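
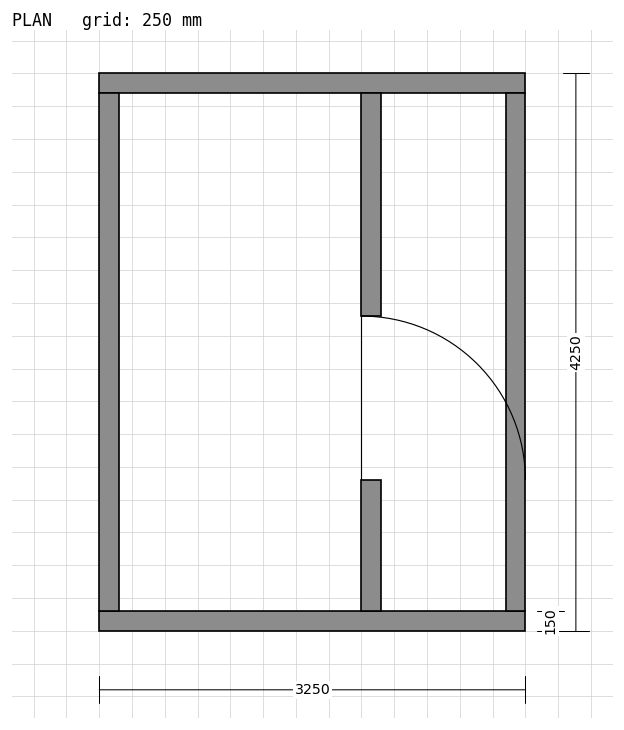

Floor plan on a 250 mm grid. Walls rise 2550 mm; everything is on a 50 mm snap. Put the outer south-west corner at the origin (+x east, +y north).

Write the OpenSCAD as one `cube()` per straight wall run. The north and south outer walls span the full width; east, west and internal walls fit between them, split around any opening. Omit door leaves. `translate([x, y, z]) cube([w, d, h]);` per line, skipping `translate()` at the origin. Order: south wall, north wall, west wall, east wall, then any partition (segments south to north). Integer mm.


cube([3250, 150, 2550]);
translate([0, 4100, 0]) cube([3250, 150, 2550]);
translate([0, 150, 0]) cube([150, 3950, 2550]);
translate([3100, 150, 0]) cube([150, 3950, 2550]);
translate([2000, 150, 0]) cube([150, 1000, 2550]);
translate([2000, 2400, 0]) cube([150, 1700, 2550]);


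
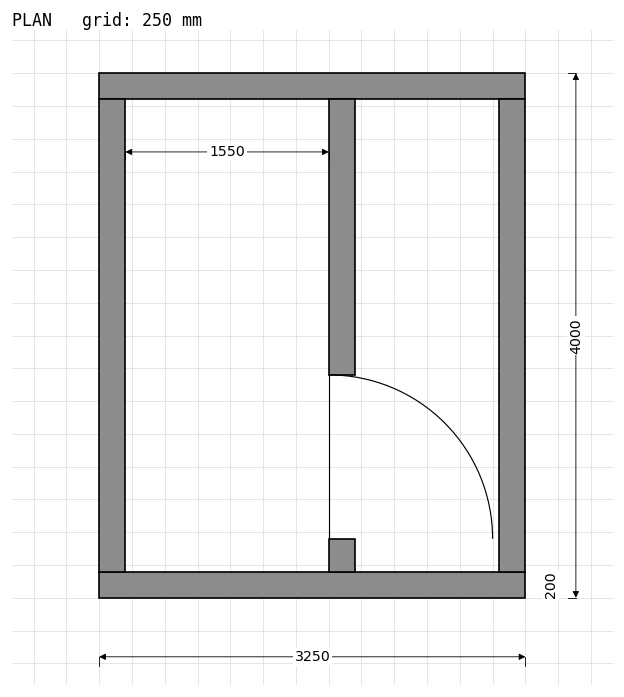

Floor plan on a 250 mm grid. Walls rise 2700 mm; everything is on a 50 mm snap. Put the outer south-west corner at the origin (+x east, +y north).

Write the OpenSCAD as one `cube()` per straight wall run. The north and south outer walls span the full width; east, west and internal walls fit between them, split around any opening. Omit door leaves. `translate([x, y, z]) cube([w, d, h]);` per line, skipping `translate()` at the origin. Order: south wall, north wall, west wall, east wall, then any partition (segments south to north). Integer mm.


cube([3250, 200, 2700]);
translate([0, 3800, 0]) cube([3250, 200, 2700]);
translate([0, 200, 0]) cube([200, 3600, 2700]);
translate([3050, 200, 0]) cube([200, 3600, 2700]);
translate([1750, 200, 0]) cube([200, 250, 2700]);
translate([1750, 1700, 0]) cube([200, 2100, 2700]);


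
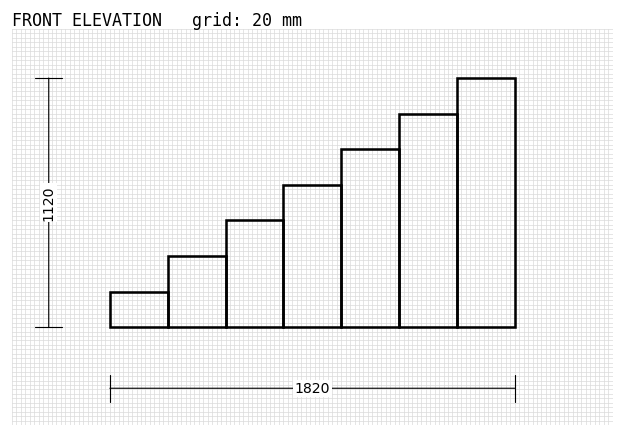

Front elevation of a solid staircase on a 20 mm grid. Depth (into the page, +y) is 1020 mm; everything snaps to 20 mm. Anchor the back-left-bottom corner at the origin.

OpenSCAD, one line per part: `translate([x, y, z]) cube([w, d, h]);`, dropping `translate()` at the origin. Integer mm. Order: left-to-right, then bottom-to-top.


cube([260, 1020, 160]);
translate([260, 0, 0]) cube([260, 1020, 320]);
translate([520, 0, 0]) cube([260, 1020, 480]);
translate([780, 0, 0]) cube([260, 1020, 640]);
translate([1040, 0, 0]) cube([260, 1020, 800]);
translate([1300, 0, 0]) cube([260, 1020, 960]);
translate([1560, 0, 0]) cube([260, 1020, 1120]);


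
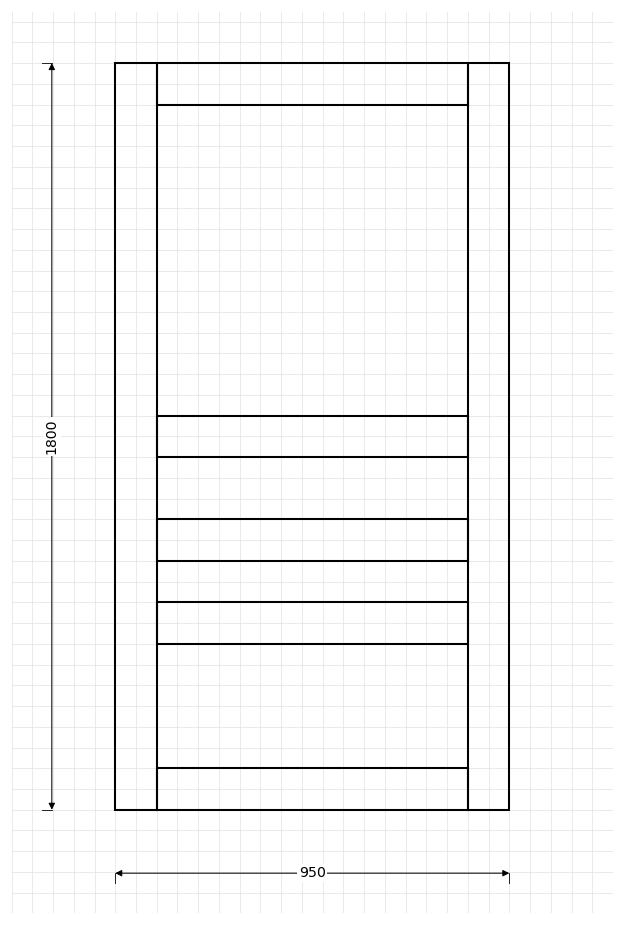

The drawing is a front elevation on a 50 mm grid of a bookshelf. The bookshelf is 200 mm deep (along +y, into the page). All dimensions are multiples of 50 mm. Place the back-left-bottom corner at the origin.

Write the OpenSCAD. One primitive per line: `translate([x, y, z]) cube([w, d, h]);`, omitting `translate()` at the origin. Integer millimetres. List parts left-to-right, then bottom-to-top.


cube([100, 200, 1800]);
translate([100, 0, 0]) cube([750, 200, 100]);
translate([100, 0, 400]) cube([750, 200, 100]);
translate([100, 0, 600]) cube([750, 200, 100]);
translate([100, 0, 850]) cube([750, 200, 100]);
translate([100, 0, 1700]) cube([750, 200, 100]);
translate([850, 0, 0]) cube([100, 200, 1800]);


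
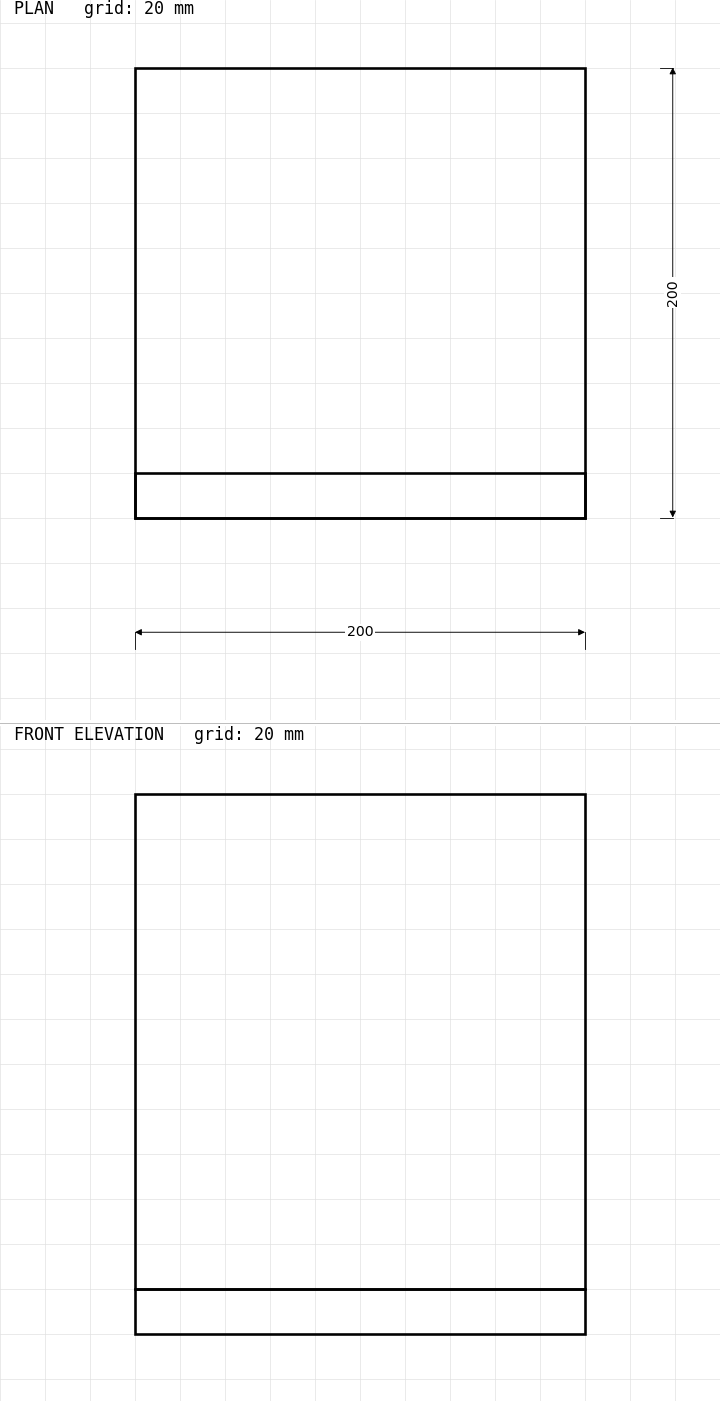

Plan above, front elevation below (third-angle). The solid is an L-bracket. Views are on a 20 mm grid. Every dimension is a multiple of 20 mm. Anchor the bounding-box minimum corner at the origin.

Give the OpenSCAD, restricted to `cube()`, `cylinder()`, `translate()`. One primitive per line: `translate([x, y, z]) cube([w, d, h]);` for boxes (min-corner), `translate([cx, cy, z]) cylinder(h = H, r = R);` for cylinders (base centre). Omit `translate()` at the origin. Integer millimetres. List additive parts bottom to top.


cube([200, 200, 20]);
translate([0, 0, 20]) cube([200, 20, 220]);


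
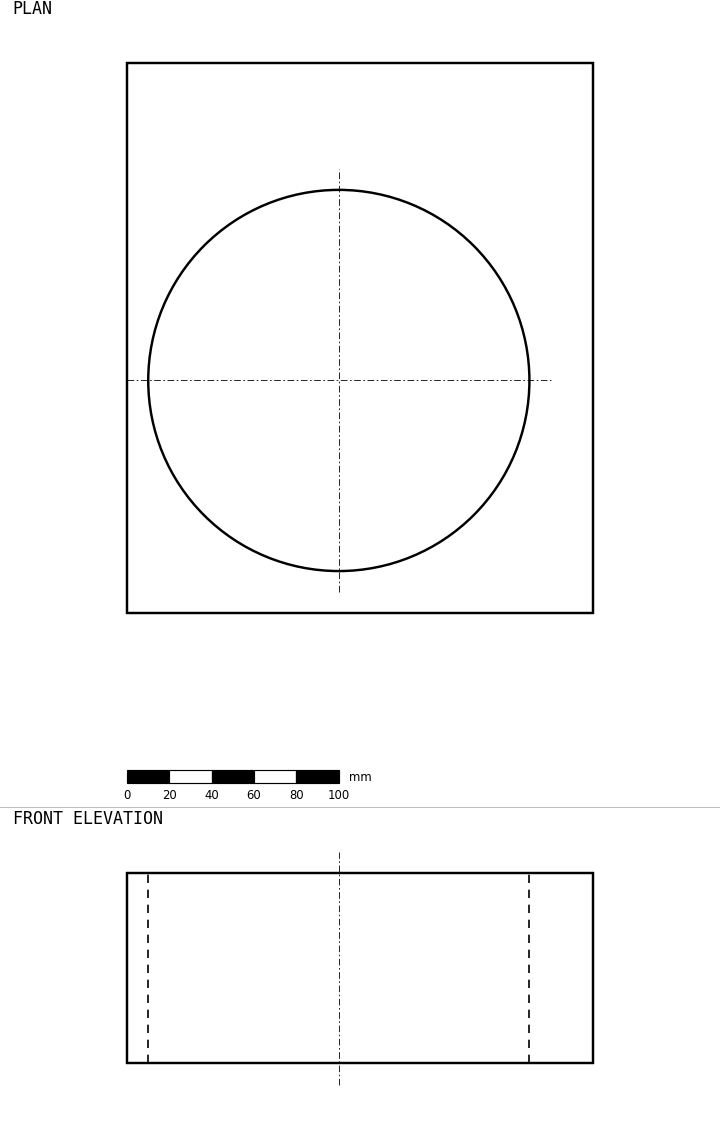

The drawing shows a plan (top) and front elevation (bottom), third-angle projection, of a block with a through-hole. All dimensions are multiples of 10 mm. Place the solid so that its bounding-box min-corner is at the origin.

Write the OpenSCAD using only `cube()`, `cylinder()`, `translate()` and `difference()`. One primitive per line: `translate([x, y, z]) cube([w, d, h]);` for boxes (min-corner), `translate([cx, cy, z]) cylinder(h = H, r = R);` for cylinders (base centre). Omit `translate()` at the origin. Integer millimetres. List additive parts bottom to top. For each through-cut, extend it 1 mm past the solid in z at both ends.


difference() {
  cube([220, 260, 90]);
  translate([100, 110, -1]) cylinder(h = 92, r = 90);
}


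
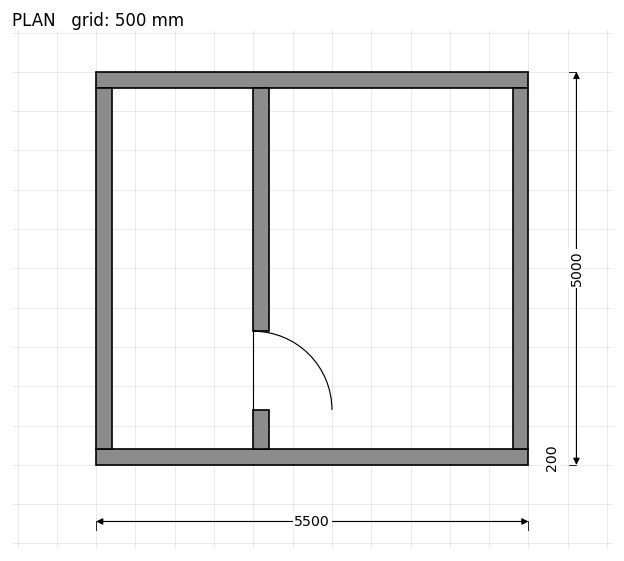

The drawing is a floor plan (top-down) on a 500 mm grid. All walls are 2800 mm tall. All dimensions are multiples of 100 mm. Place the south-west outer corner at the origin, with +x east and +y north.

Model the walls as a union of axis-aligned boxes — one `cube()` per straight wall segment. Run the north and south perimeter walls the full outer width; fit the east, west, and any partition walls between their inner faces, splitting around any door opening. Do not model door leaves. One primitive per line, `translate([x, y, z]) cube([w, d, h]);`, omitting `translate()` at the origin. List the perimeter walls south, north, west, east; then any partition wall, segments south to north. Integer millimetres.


cube([5500, 200, 2800]);
translate([0, 4800, 0]) cube([5500, 200, 2800]);
translate([0, 200, 0]) cube([200, 4600, 2800]);
translate([5300, 200, 0]) cube([200, 4600, 2800]);
translate([2000, 200, 0]) cube([200, 500, 2800]);
translate([2000, 1700, 0]) cube([200, 3100, 2800]);


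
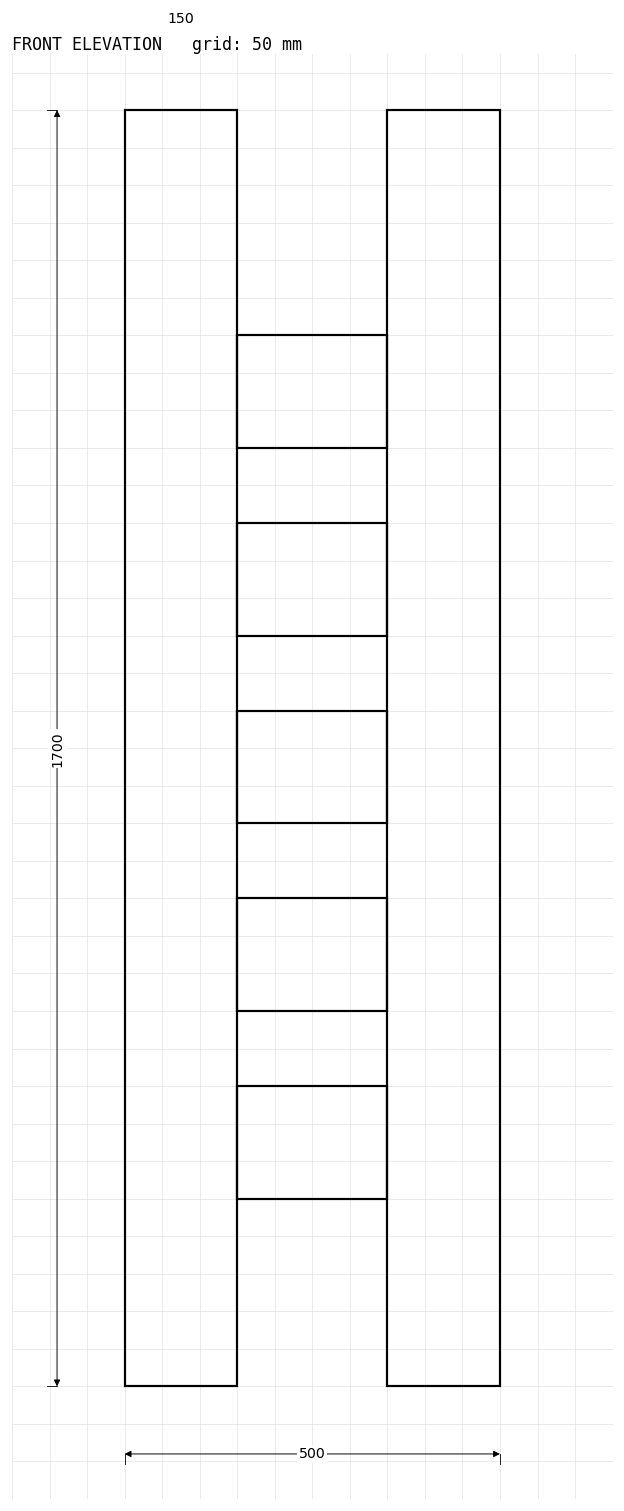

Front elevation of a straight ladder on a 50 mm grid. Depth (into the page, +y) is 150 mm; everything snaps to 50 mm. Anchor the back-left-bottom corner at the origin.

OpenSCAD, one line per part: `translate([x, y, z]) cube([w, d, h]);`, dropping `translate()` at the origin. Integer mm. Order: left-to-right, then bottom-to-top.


cube([150, 150, 1700]);
translate([150, 0, 250]) cube([200, 150, 150]);
translate([150, 0, 500]) cube([200, 150, 150]);
translate([150, 0, 750]) cube([200, 150, 150]);
translate([150, 0, 1000]) cube([200, 150, 150]);
translate([150, 0, 1250]) cube([200, 150, 150]);
translate([350, 0, 0]) cube([150, 150, 1700]);


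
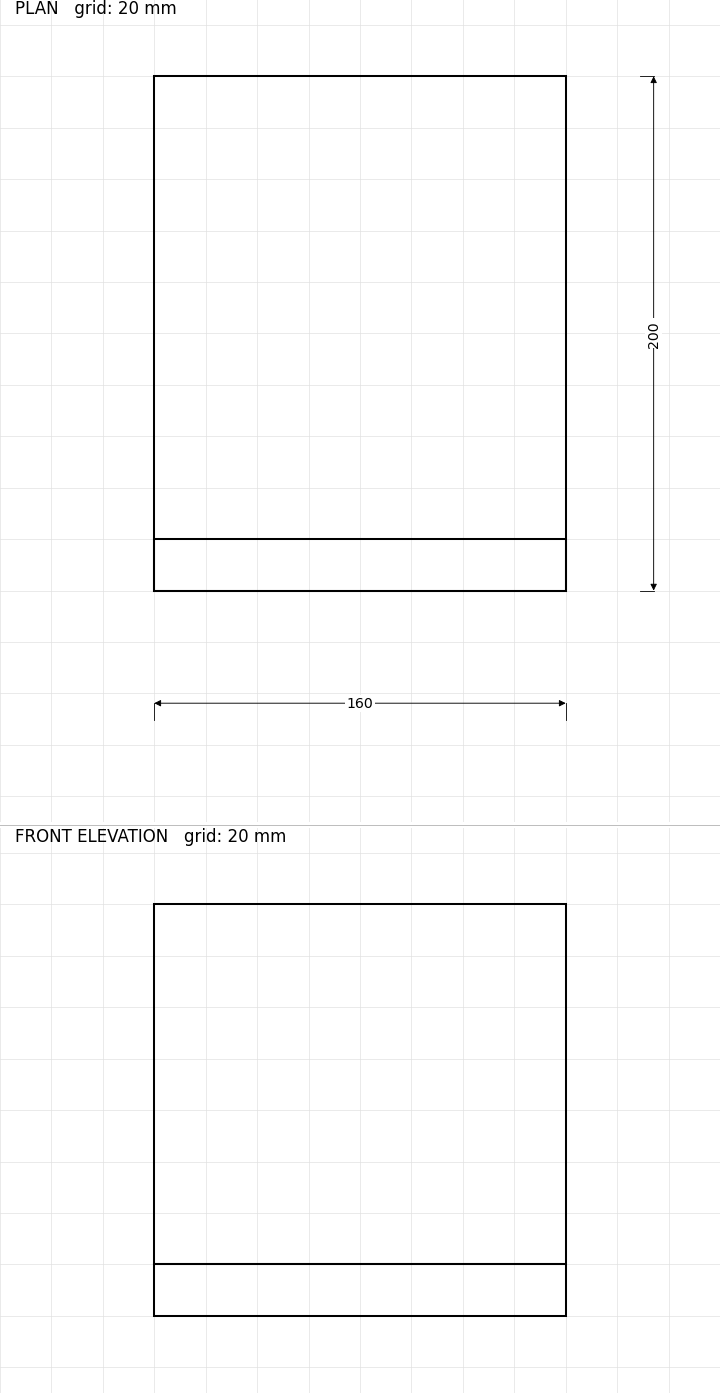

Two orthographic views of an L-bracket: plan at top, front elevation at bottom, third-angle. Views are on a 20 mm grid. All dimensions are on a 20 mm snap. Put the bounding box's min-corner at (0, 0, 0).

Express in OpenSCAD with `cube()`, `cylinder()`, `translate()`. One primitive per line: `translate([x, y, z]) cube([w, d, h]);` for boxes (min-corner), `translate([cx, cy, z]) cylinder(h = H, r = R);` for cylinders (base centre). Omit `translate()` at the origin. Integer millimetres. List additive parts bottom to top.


cube([160, 200, 20]);
translate([0, 0, 20]) cube([160, 20, 140]);


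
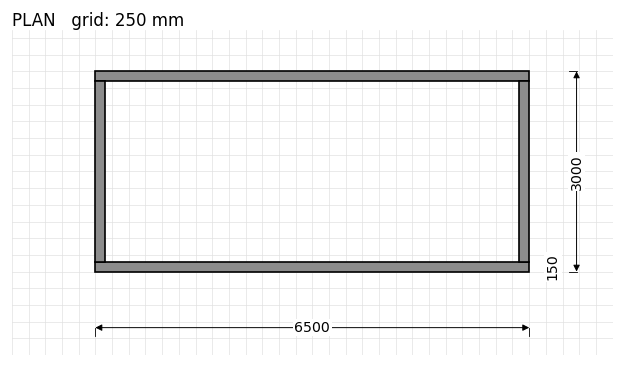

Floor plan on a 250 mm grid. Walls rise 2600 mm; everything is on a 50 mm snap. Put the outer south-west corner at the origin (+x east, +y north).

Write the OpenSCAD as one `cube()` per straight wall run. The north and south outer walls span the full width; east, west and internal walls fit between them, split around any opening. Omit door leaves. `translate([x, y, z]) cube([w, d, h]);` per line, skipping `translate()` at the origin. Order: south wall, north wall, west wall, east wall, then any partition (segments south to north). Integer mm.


cube([6500, 150, 2600]);
translate([0, 2850, 0]) cube([6500, 150, 2600]);
translate([0, 150, 0]) cube([150, 2700, 2600]);
translate([6350, 150, 0]) cube([150, 2700, 2600]);


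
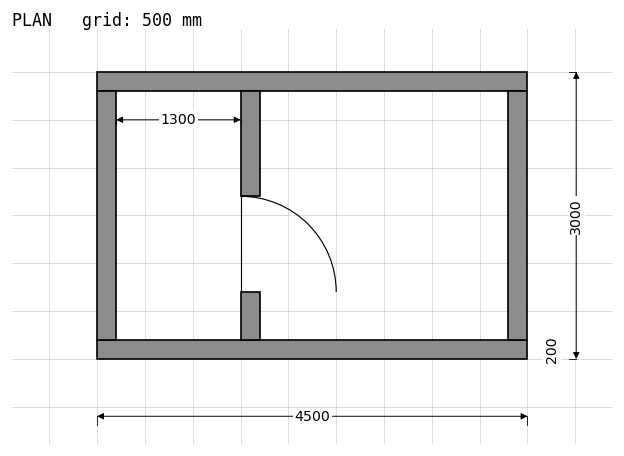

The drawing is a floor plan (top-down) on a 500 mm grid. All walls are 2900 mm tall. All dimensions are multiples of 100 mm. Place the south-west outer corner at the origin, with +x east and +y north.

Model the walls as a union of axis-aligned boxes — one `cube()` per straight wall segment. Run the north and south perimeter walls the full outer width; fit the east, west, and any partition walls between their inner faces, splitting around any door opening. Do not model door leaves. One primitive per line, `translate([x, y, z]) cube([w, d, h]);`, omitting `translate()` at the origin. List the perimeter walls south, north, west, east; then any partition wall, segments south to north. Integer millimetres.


cube([4500, 200, 2900]);
translate([0, 2800, 0]) cube([4500, 200, 2900]);
translate([0, 200, 0]) cube([200, 2600, 2900]);
translate([4300, 200, 0]) cube([200, 2600, 2900]);
translate([1500, 200, 0]) cube([200, 500, 2900]);
translate([1500, 1700, 0]) cube([200, 1100, 2900]);


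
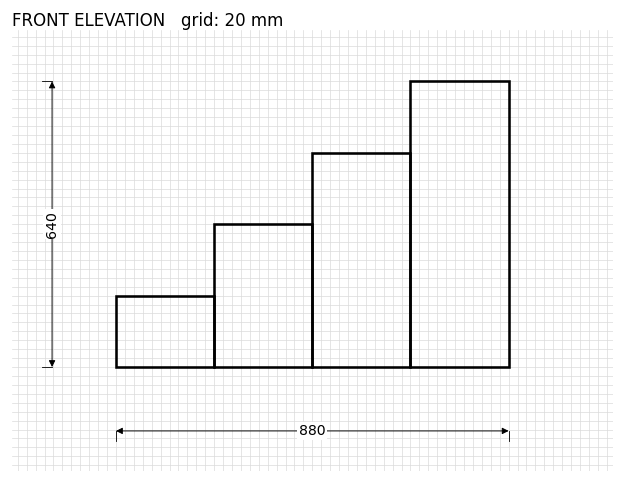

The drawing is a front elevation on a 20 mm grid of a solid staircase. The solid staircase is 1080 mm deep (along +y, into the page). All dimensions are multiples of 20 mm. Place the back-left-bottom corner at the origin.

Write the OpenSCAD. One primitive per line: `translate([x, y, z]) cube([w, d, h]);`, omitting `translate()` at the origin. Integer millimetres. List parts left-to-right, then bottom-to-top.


cube([220, 1080, 160]);
translate([220, 0, 0]) cube([220, 1080, 320]);
translate([440, 0, 0]) cube([220, 1080, 480]);
translate([660, 0, 0]) cube([220, 1080, 640]);


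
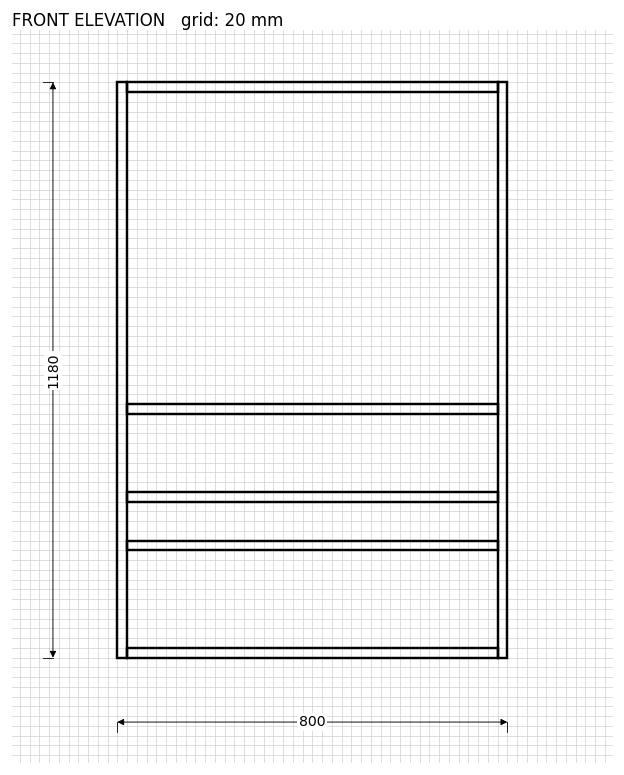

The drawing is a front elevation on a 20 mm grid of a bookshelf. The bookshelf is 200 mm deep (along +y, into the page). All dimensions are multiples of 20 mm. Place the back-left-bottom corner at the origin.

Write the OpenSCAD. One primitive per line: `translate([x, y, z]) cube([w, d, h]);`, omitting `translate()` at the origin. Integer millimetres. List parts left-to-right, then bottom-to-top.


cube([20, 200, 1180]);
translate([20, 0, 0]) cube([760, 200, 20]);
translate([20, 0, 220]) cube([760, 200, 20]);
translate([20, 0, 320]) cube([760, 200, 20]);
translate([20, 0, 500]) cube([760, 200, 20]);
translate([20, 0, 1160]) cube([760, 200, 20]);
translate([780, 0, 0]) cube([20, 200, 1180]);


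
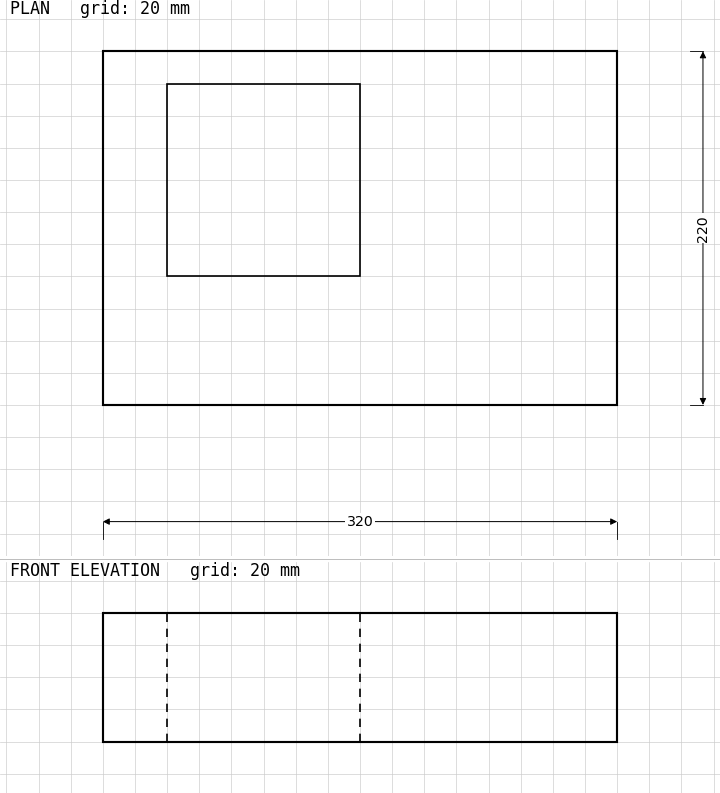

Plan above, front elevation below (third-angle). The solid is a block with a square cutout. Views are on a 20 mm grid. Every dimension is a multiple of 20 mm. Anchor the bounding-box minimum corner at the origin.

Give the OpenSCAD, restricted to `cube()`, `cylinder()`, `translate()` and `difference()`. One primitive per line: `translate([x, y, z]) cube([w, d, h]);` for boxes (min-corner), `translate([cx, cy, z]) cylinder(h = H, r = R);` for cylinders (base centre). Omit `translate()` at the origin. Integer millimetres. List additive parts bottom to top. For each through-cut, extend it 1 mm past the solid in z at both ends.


difference() {
  cube([320, 220, 80]);
  translate([40, 80, -1]) cube([120, 120, 82]);
}


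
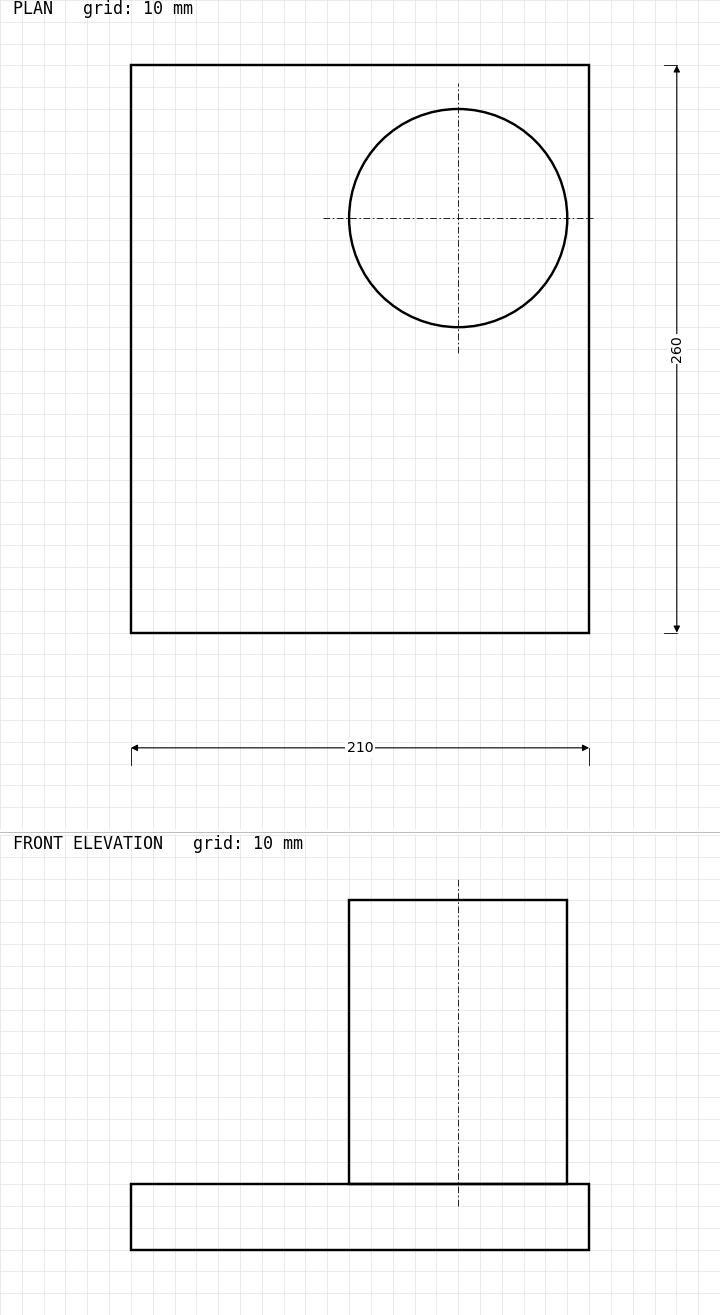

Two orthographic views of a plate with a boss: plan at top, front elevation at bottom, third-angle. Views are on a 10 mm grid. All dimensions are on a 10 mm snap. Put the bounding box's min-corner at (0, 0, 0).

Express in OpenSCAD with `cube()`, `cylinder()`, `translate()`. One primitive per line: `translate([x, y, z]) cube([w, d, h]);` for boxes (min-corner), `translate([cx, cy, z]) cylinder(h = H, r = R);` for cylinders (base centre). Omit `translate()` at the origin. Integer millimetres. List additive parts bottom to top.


cube([210, 260, 30]);
translate([150, 190, 30]) cylinder(h = 130, r = 50);


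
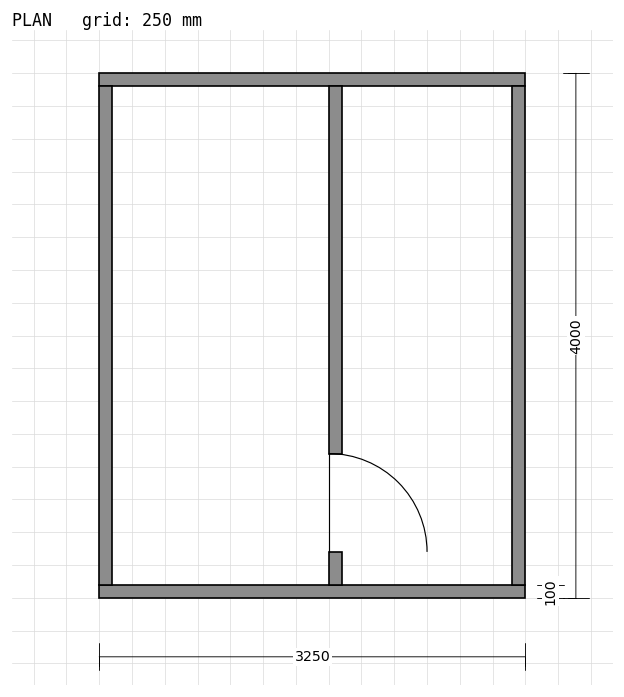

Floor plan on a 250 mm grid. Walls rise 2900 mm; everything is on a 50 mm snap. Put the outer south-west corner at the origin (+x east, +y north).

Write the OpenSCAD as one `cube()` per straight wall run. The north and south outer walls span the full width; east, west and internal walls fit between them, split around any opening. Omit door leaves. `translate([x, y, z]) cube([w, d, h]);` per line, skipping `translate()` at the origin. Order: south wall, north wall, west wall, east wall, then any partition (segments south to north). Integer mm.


cube([3250, 100, 2900]);
translate([0, 3900, 0]) cube([3250, 100, 2900]);
translate([0, 100, 0]) cube([100, 3800, 2900]);
translate([3150, 100, 0]) cube([100, 3800, 2900]);
translate([1750, 100, 0]) cube([100, 250, 2900]);
translate([1750, 1100, 0]) cube([100, 2800, 2900]);


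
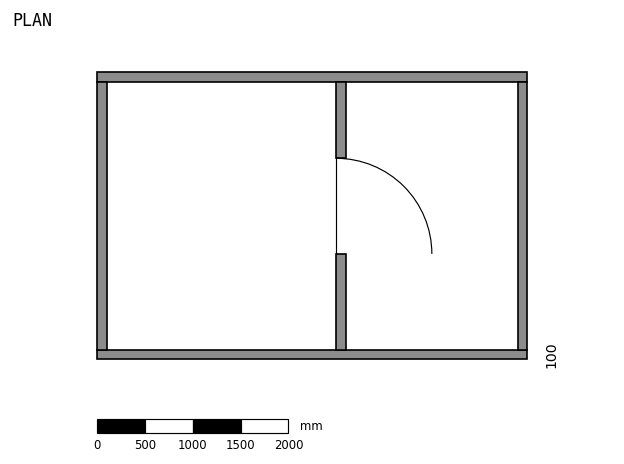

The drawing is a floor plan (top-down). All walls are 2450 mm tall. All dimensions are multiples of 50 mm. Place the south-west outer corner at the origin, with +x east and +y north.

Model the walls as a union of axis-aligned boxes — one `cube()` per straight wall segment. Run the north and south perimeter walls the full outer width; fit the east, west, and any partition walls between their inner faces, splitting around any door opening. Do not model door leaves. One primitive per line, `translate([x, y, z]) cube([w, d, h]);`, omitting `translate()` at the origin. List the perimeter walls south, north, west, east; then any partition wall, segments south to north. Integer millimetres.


cube([4500, 100, 2450]);
translate([0, 2900, 0]) cube([4500, 100, 2450]);
translate([0, 100, 0]) cube([100, 2800, 2450]);
translate([4400, 100, 0]) cube([100, 2800, 2450]);
translate([2500, 100, 0]) cube([100, 1000, 2450]);
translate([2500, 2100, 0]) cube([100, 800, 2450]);


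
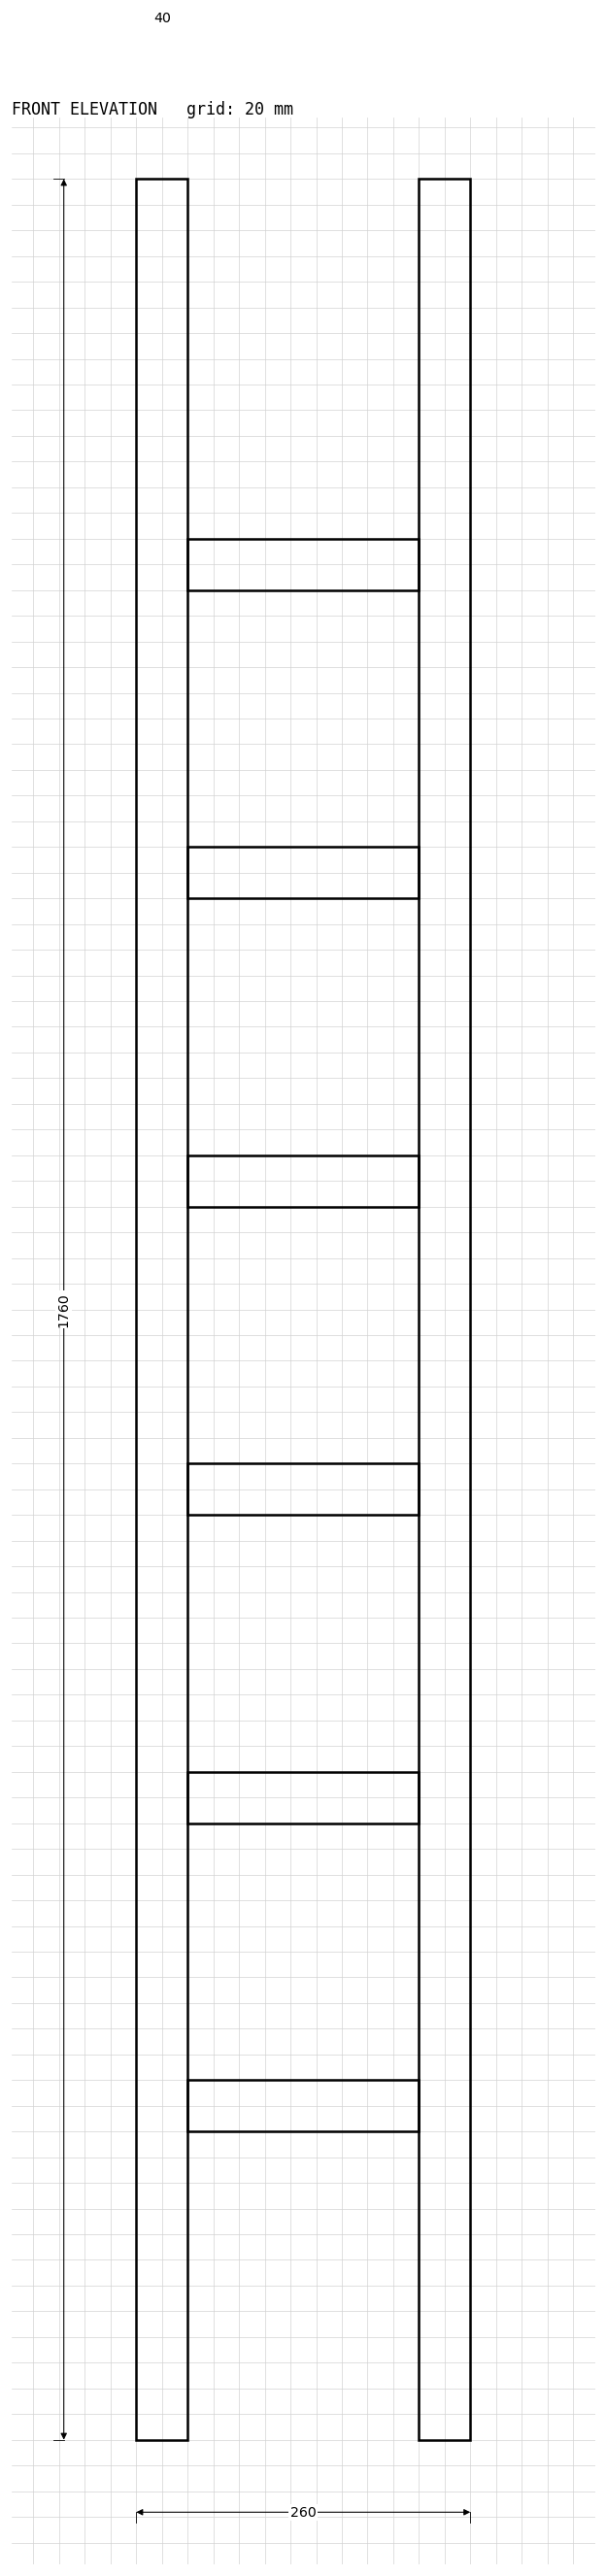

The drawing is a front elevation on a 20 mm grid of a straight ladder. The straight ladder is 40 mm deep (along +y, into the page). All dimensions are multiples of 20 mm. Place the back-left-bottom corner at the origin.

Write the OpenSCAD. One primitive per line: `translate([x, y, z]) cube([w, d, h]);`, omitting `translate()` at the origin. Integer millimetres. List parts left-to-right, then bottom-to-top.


cube([40, 40, 1760]);
translate([40, 0, 240]) cube([180, 40, 40]);
translate([40, 0, 480]) cube([180, 40, 40]);
translate([40, 0, 720]) cube([180, 40, 40]);
translate([40, 0, 960]) cube([180, 40, 40]);
translate([40, 0, 1200]) cube([180, 40, 40]);
translate([40, 0, 1440]) cube([180, 40, 40]);
translate([220, 0, 0]) cube([40, 40, 1760]);


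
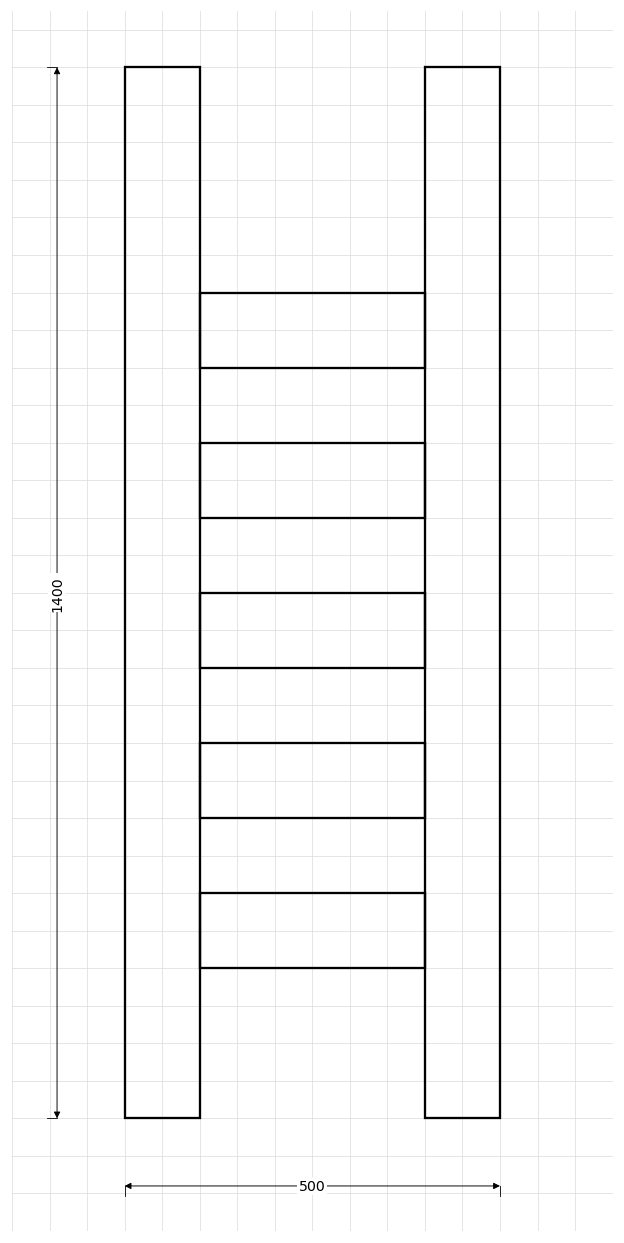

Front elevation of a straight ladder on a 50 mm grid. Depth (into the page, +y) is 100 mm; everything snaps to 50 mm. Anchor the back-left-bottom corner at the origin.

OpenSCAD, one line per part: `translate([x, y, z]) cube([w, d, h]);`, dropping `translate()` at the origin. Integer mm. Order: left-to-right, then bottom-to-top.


cube([100, 100, 1400]);
translate([100, 0, 200]) cube([300, 100, 100]);
translate([100, 0, 400]) cube([300, 100, 100]);
translate([100, 0, 600]) cube([300, 100, 100]);
translate([100, 0, 800]) cube([300, 100, 100]);
translate([100, 0, 1000]) cube([300, 100, 100]);
translate([400, 0, 0]) cube([100, 100, 1400]);


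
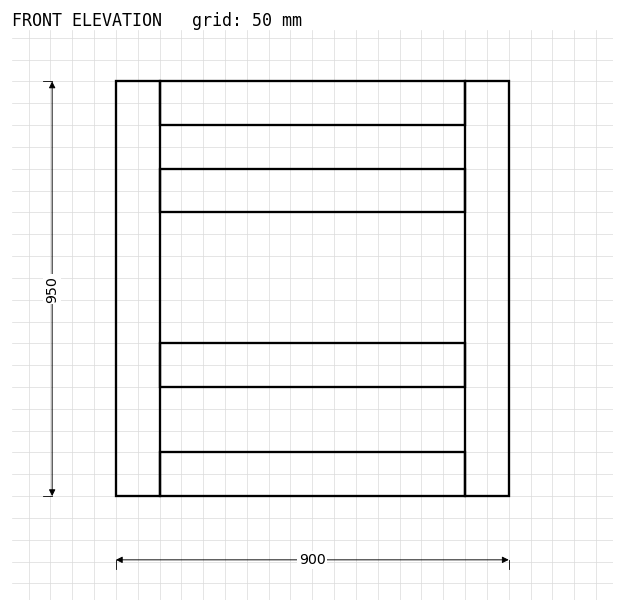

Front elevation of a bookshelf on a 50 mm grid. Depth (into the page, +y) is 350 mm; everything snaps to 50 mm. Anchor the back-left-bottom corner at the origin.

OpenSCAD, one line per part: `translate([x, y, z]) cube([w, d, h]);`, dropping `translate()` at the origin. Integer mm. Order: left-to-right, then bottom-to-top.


cube([100, 350, 950]);
translate([100, 0, 0]) cube([700, 350, 100]);
translate([100, 0, 250]) cube([700, 350, 100]);
translate([100, 0, 650]) cube([700, 350, 100]);
translate([100, 0, 850]) cube([700, 350, 100]);
translate([800, 0, 0]) cube([100, 350, 950]);


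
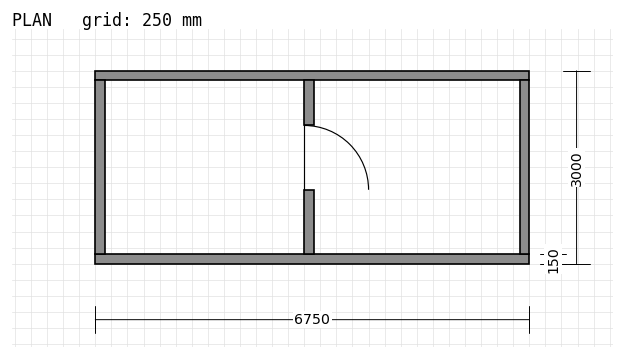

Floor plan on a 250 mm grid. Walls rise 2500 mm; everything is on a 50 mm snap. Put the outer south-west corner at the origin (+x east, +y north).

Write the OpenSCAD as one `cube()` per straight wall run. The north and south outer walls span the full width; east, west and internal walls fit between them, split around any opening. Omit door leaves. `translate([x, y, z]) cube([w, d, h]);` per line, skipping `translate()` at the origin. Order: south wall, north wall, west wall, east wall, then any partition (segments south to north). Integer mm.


cube([6750, 150, 2500]);
translate([0, 2850, 0]) cube([6750, 150, 2500]);
translate([0, 150, 0]) cube([150, 2700, 2500]);
translate([6600, 150, 0]) cube([150, 2700, 2500]);
translate([3250, 150, 0]) cube([150, 1000, 2500]);
translate([3250, 2150, 0]) cube([150, 700, 2500]);


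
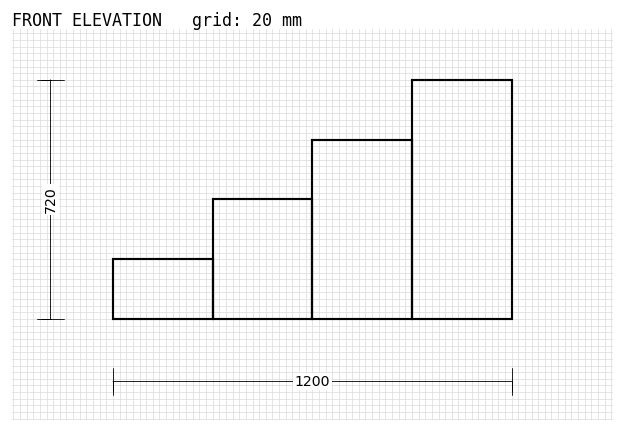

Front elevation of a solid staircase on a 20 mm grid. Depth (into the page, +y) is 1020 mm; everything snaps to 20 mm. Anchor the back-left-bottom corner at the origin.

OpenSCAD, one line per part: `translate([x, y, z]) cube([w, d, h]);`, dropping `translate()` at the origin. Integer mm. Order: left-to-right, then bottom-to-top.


cube([300, 1020, 180]);
translate([300, 0, 0]) cube([300, 1020, 360]);
translate([600, 0, 0]) cube([300, 1020, 540]);
translate([900, 0, 0]) cube([300, 1020, 720]);


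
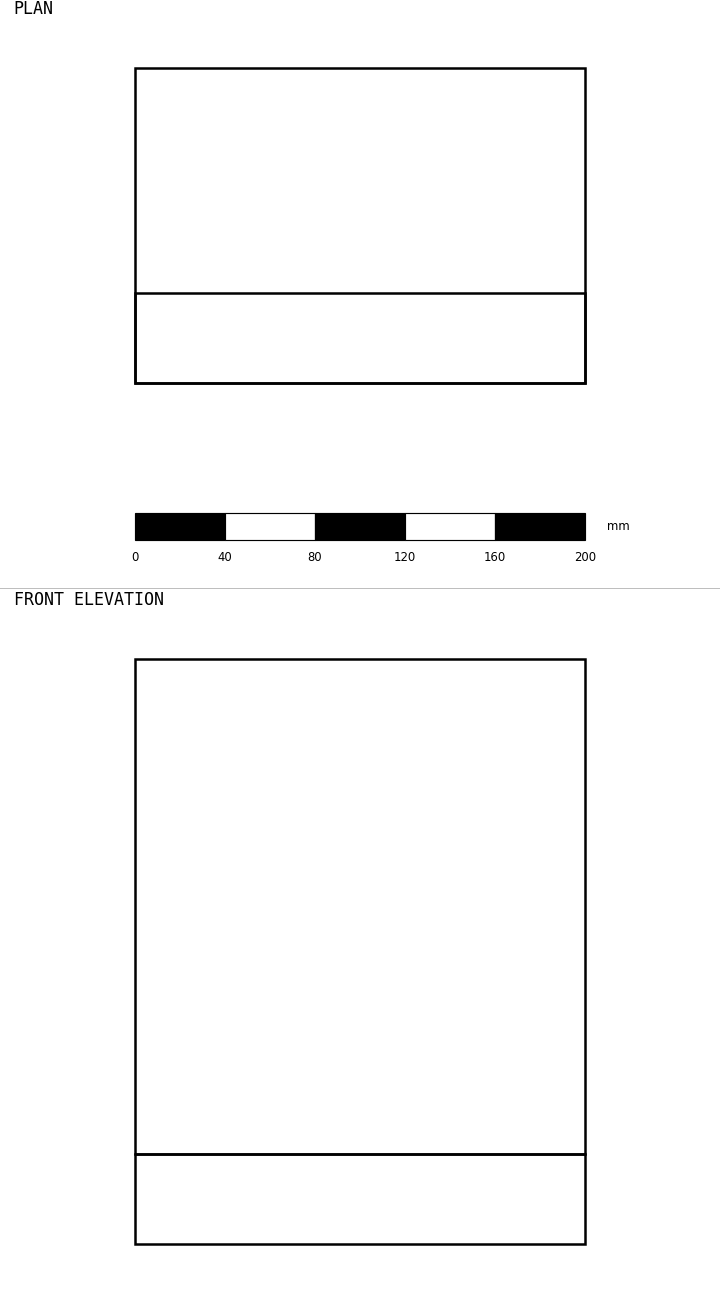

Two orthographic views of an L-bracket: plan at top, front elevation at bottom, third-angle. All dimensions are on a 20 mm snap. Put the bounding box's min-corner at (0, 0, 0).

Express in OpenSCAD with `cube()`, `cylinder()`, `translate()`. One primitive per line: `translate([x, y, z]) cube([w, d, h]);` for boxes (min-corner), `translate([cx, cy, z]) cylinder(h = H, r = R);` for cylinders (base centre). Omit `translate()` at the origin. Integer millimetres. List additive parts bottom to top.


cube([200, 140, 40]);
translate([0, 0, 40]) cube([200, 40, 220]);


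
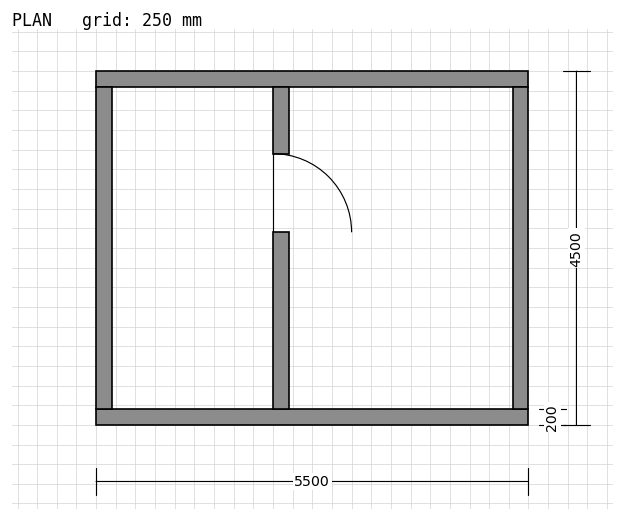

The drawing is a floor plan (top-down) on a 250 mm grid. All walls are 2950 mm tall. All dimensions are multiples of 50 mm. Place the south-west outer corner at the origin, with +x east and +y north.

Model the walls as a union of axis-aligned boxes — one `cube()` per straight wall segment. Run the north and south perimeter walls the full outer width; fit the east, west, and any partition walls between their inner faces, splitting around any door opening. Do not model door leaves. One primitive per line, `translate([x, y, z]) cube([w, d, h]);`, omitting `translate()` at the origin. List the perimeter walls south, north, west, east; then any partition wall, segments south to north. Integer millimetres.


cube([5500, 200, 2950]);
translate([0, 4300, 0]) cube([5500, 200, 2950]);
translate([0, 200, 0]) cube([200, 4100, 2950]);
translate([5300, 200, 0]) cube([200, 4100, 2950]);
translate([2250, 200, 0]) cube([200, 2250, 2950]);
translate([2250, 3450, 0]) cube([200, 850, 2950]);


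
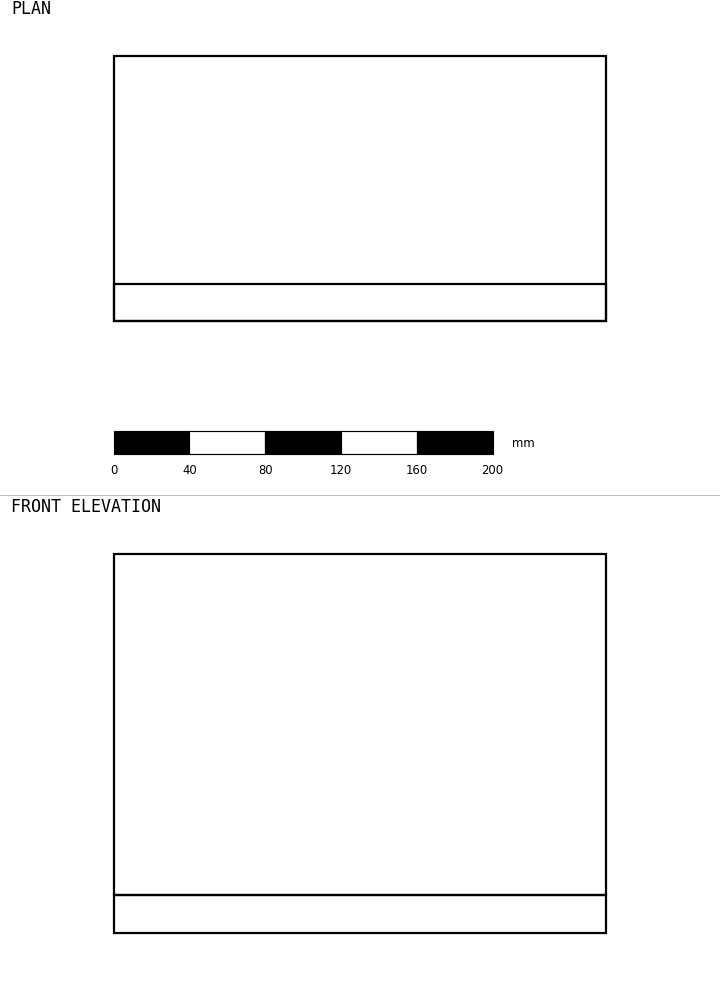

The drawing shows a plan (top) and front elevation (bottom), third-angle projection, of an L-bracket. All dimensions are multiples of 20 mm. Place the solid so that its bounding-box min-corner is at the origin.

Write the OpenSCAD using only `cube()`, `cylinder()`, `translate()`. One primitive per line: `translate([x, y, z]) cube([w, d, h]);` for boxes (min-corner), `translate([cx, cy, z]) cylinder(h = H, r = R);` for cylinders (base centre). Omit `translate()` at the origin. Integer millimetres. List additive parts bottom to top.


cube([260, 140, 20]);
translate([0, 0, 20]) cube([260, 20, 180]);


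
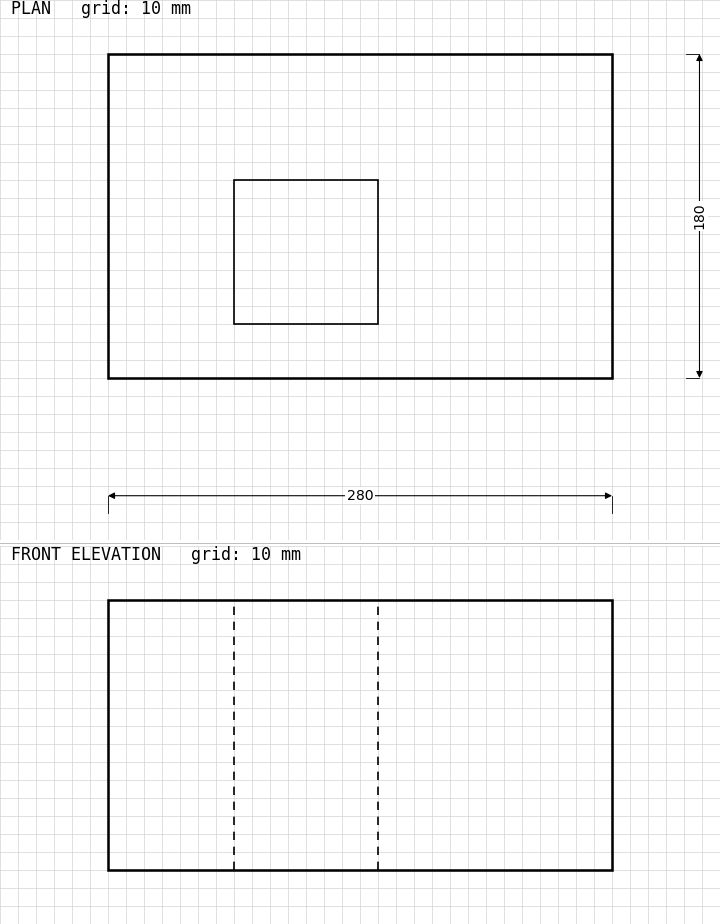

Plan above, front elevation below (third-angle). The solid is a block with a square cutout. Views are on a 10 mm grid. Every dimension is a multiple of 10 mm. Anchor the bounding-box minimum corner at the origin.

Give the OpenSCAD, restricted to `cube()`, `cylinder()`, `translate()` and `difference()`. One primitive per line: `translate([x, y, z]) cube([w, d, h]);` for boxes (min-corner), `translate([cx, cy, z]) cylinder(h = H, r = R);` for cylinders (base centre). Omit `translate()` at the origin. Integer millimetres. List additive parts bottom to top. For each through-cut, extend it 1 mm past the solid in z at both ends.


difference() {
  cube([280, 180, 150]);
  translate([70, 30, -1]) cube([80, 80, 152]);
}


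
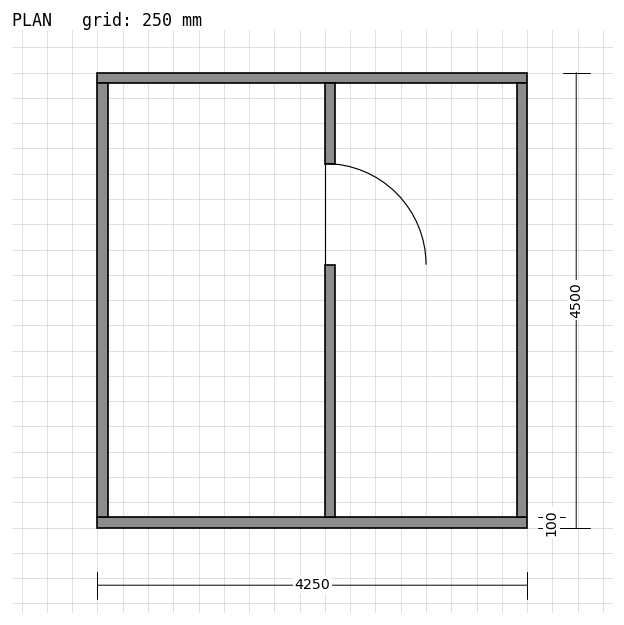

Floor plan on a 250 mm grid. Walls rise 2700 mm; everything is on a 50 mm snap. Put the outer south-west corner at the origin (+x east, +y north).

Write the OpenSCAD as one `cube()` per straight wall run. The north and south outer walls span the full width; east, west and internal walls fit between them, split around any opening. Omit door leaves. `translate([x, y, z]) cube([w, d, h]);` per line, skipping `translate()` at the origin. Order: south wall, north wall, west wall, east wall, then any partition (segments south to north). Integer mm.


cube([4250, 100, 2700]);
translate([0, 4400, 0]) cube([4250, 100, 2700]);
translate([0, 100, 0]) cube([100, 4300, 2700]);
translate([4150, 100, 0]) cube([100, 4300, 2700]);
translate([2250, 100, 0]) cube([100, 2500, 2700]);
translate([2250, 3600, 0]) cube([100, 800, 2700]);


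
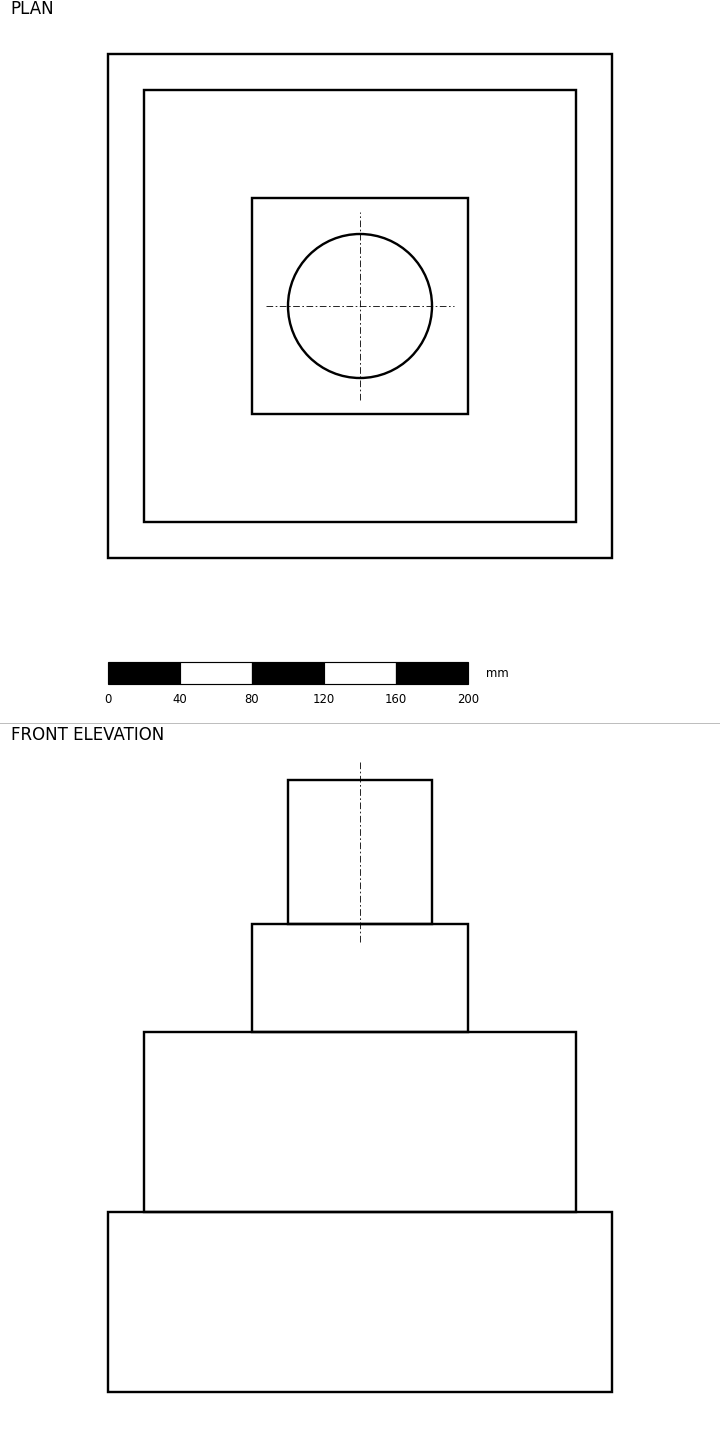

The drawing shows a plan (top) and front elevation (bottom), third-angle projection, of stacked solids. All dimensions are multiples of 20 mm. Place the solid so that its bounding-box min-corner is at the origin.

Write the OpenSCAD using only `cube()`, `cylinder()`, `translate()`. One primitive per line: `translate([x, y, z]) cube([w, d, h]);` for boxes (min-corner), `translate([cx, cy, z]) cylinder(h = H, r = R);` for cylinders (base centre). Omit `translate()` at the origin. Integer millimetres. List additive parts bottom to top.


cube([280, 280, 100]);
translate([20, 20, 100]) cube([240, 240, 100]);
translate([80, 80, 200]) cube([120, 120, 60]);
translate([140, 140, 260]) cylinder(h = 80, r = 40);


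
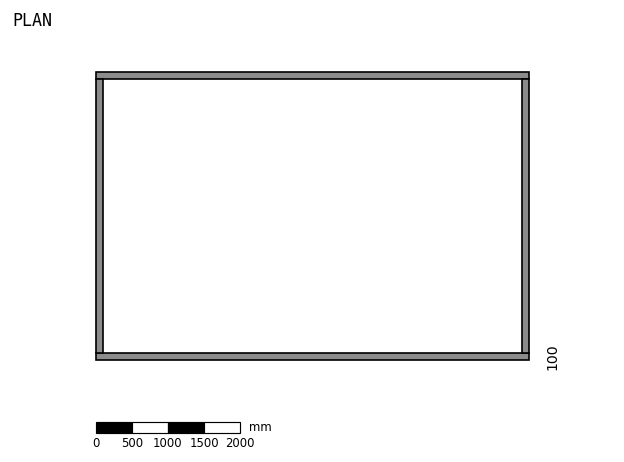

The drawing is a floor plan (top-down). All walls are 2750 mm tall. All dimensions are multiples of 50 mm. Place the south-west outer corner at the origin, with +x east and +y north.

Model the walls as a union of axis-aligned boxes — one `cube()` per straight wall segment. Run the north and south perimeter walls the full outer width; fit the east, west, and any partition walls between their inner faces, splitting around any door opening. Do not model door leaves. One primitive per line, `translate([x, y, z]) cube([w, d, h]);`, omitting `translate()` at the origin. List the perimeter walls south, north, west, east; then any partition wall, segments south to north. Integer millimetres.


cube([6000, 100, 2750]);
translate([0, 3900, 0]) cube([6000, 100, 2750]);
translate([0, 100, 0]) cube([100, 3800, 2750]);
translate([5900, 100, 0]) cube([100, 3800, 2750]);


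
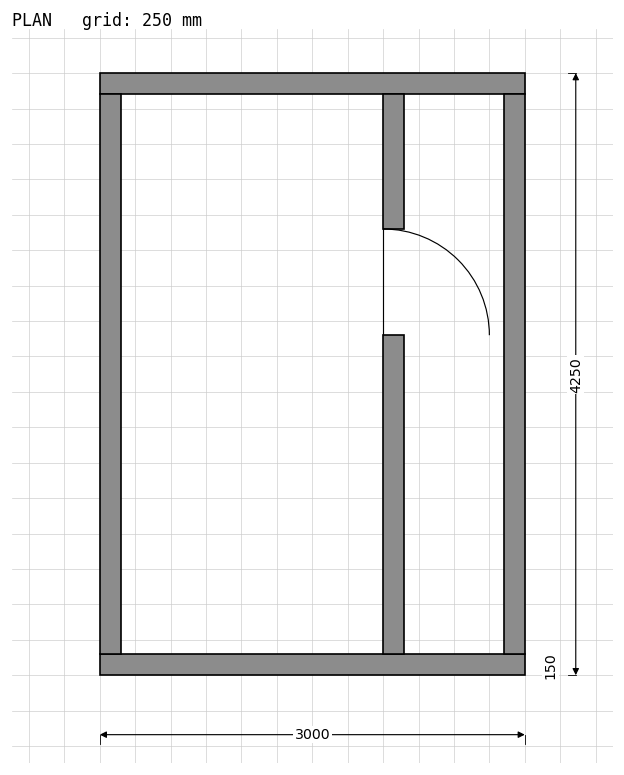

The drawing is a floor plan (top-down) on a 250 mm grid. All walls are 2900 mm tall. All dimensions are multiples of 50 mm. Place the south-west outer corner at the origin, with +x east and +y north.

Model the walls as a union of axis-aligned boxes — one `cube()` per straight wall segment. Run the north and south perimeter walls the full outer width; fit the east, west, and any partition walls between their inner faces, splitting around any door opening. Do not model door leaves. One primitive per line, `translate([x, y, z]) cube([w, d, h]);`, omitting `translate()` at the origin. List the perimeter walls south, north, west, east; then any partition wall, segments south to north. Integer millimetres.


cube([3000, 150, 2900]);
translate([0, 4100, 0]) cube([3000, 150, 2900]);
translate([0, 150, 0]) cube([150, 3950, 2900]);
translate([2850, 150, 0]) cube([150, 3950, 2900]);
translate([2000, 150, 0]) cube([150, 2250, 2900]);
translate([2000, 3150, 0]) cube([150, 950, 2900]);


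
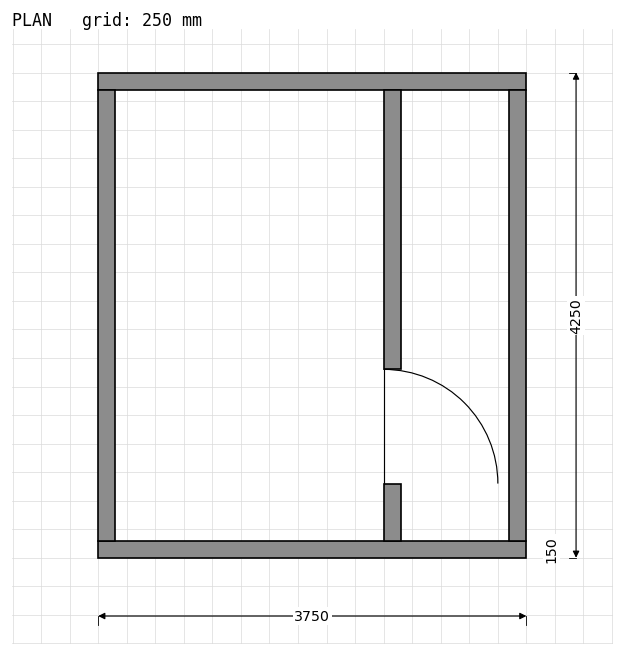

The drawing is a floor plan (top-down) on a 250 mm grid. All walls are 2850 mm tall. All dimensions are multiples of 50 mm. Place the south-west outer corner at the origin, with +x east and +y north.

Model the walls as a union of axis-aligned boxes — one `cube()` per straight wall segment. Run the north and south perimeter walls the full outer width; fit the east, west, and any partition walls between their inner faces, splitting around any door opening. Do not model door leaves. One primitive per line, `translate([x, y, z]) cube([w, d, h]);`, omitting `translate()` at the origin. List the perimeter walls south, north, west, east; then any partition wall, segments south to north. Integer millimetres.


cube([3750, 150, 2850]);
translate([0, 4100, 0]) cube([3750, 150, 2850]);
translate([0, 150, 0]) cube([150, 3950, 2850]);
translate([3600, 150, 0]) cube([150, 3950, 2850]);
translate([2500, 150, 0]) cube([150, 500, 2850]);
translate([2500, 1650, 0]) cube([150, 2450, 2850]);


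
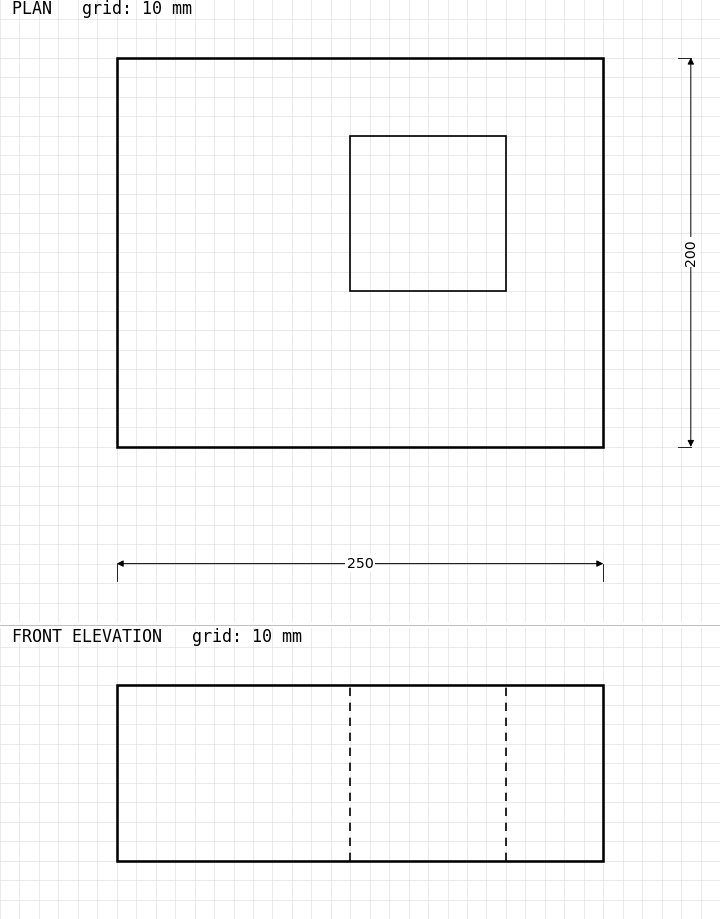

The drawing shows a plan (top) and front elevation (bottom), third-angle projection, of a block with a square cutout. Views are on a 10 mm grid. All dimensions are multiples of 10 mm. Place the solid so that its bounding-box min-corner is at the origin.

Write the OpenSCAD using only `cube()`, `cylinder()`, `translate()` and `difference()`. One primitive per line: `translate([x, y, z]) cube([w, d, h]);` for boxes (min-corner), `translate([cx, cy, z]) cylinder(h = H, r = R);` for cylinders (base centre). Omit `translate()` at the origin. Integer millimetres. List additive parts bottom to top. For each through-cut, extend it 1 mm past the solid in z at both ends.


difference() {
  cube([250, 200, 90]);
  translate([120, 80, -1]) cube([80, 80, 92]);
}


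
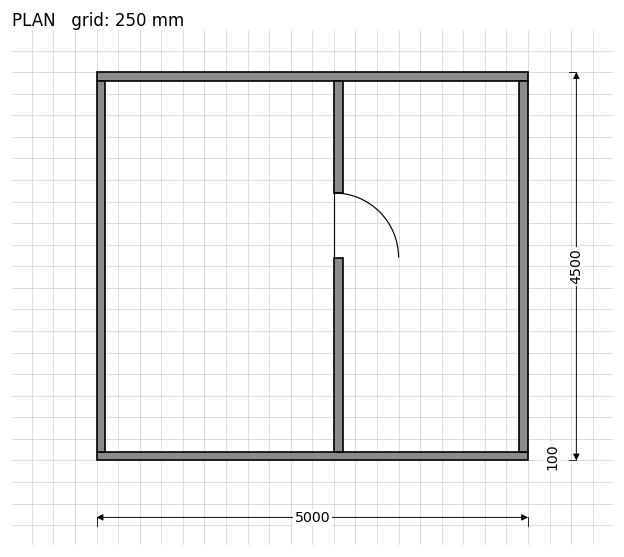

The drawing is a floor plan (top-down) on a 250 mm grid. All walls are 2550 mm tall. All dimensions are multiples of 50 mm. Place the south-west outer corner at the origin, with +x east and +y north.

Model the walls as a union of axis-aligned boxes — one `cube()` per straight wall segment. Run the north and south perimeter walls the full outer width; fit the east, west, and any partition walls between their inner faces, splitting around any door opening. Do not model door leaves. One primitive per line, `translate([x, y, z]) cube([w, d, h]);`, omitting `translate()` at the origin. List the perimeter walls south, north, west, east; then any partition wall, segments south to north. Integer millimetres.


cube([5000, 100, 2550]);
translate([0, 4400, 0]) cube([5000, 100, 2550]);
translate([0, 100, 0]) cube([100, 4300, 2550]);
translate([4900, 100, 0]) cube([100, 4300, 2550]);
translate([2750, 100, 0]) cube([100, 2250, 2550]);
translate([2750, 3100, 0]) cube([100, 1300, 2550]);


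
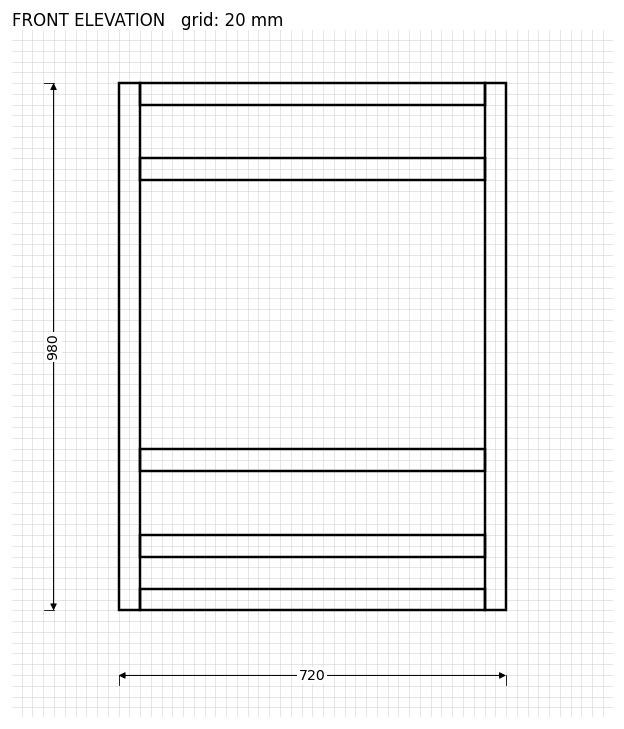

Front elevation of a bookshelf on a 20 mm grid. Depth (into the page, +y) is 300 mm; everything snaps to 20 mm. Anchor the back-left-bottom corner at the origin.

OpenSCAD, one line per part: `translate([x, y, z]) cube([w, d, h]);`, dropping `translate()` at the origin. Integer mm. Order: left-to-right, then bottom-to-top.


cube([40, 300, 980]);
translate([40, 0, 0]) cube([640, 300, 40]);
translate([40, 0, 100]) cube([640, 300, 40]);
translate([40, 0, 260]) cube([640, 300, 40]);
translate([40, 0, 800]) cube([640, 300, 40]);
translate([40, 0, 940]) cube([640, 300, 40]);
translate([680, 0, 0]) cube([40, 300, 980]);


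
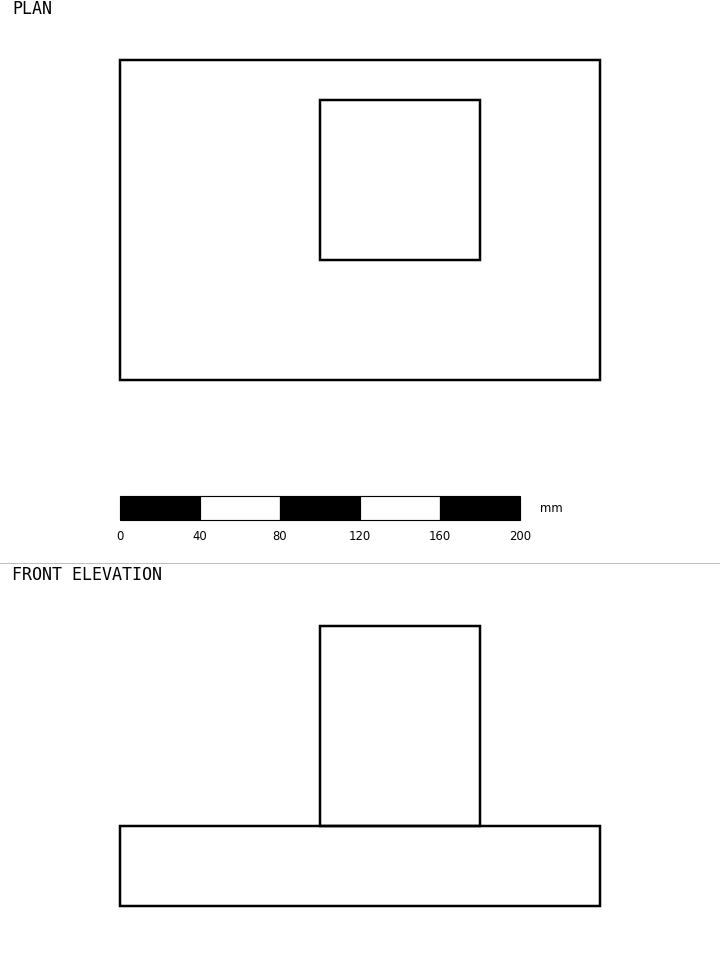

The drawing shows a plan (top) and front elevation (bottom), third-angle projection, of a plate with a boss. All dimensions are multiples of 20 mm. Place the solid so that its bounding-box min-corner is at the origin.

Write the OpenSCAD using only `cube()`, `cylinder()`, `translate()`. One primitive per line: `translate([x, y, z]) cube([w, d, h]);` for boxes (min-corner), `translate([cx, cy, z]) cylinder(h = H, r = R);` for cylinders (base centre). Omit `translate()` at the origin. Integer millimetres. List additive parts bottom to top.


cube([240, 160, 40]);
translate([100, 60, 40]) cube([80, 80, 100]);


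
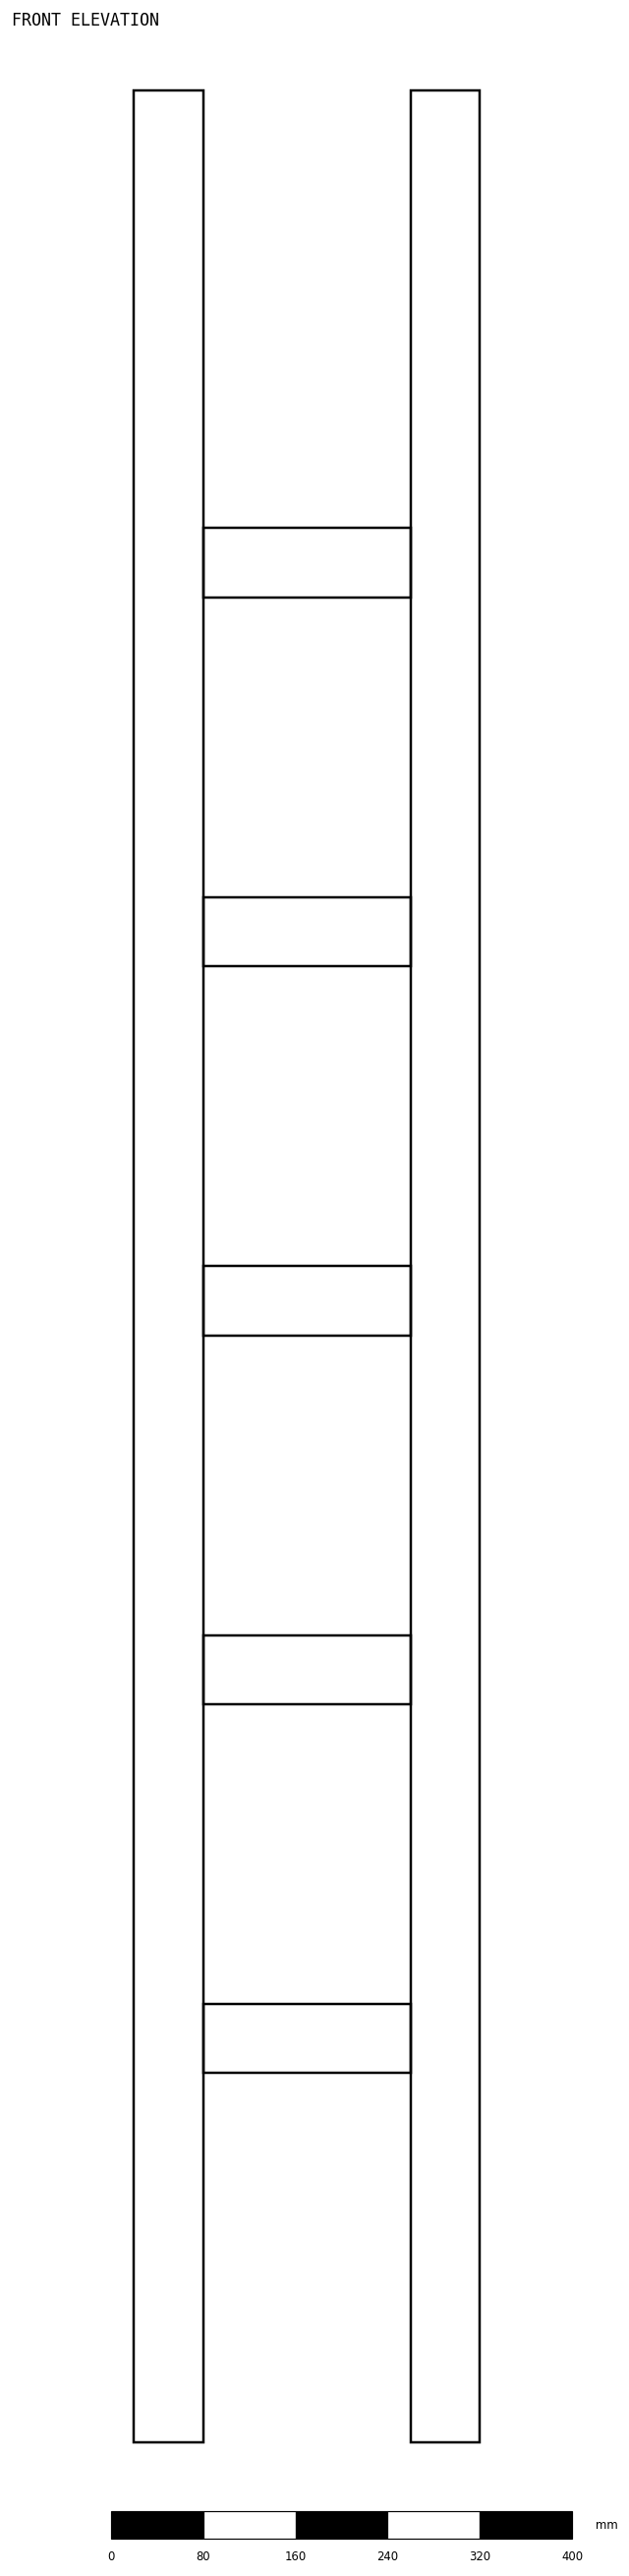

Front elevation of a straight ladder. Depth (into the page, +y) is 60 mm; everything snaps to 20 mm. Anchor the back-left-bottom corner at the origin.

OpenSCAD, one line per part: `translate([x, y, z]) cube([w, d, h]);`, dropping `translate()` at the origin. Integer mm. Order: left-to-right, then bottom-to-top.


cube([60, 60, 2040]);
translate([60, 0, 320]) cube([180, 60, 60]);
translate([60, 0, 640]) cube([180, 60, 60]);
translate([60, 0, 960]) cube([180, 60, 60]);
translate([60, 0, 1280]) cube([180, 60, 60]);
translate([60, 0, 1600]) cube([180, 60, 60]);
translate([240, 0, 0]) cube([60, 60, 2040]);
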